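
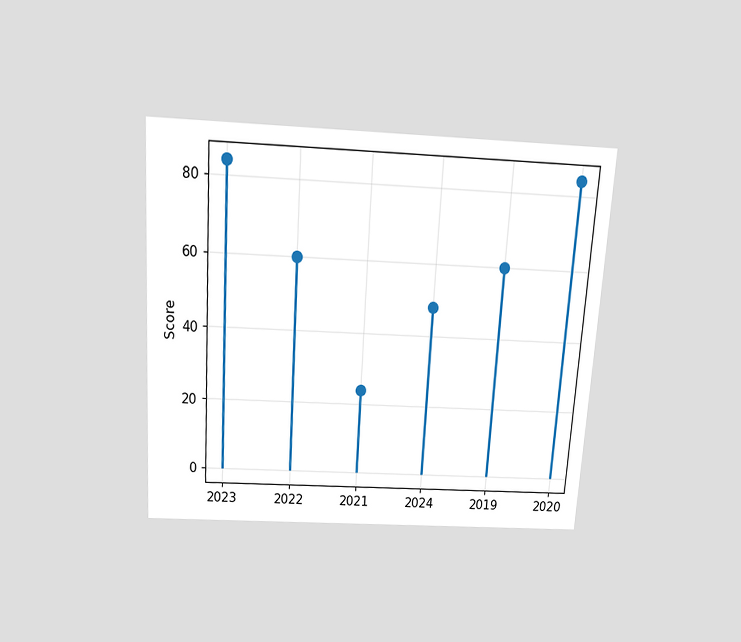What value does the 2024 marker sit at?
The chart is tilted about 4° clockwise and viewed slightly from above. The 2024 marker sits at 48.

48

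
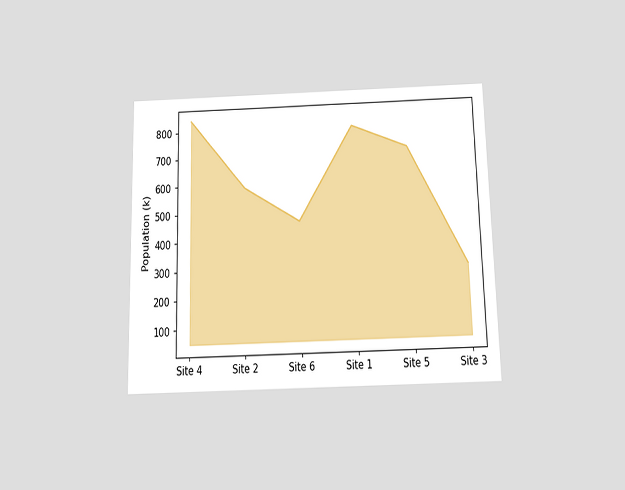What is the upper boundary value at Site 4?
The chart is viewed slightly from below. At Site 4 the upper boundary is at 840k.

840k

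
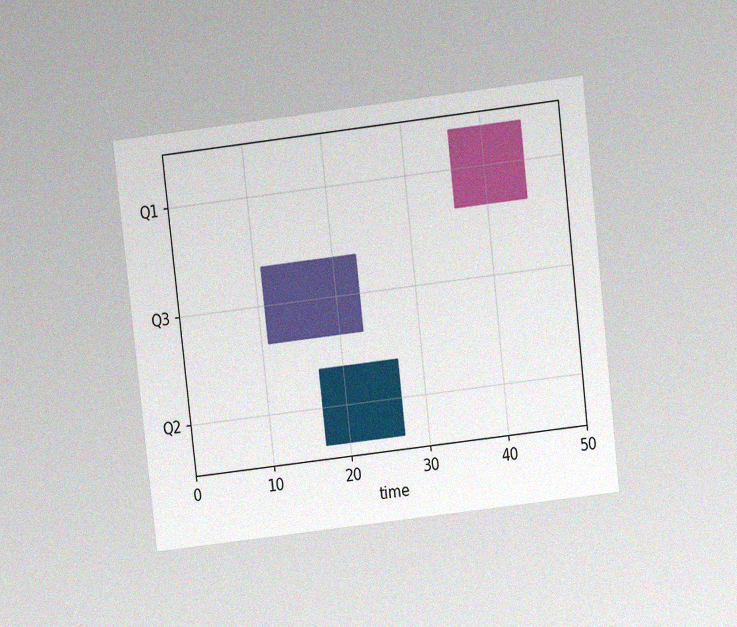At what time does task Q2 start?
17

The chart is tilted about 7° counter-clockwise and viewed at a slight angle, with some photo noise. The Q2 bar begins at t=17.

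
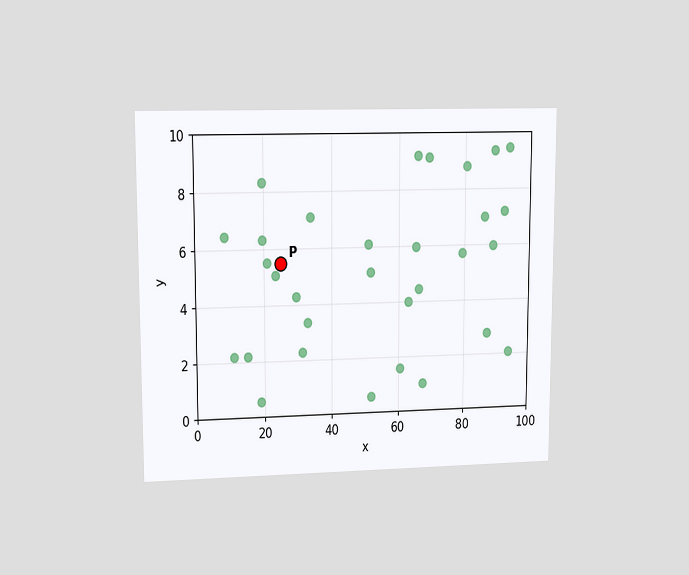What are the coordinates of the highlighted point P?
(25, 5.5)

The chart is viewed at a slight angle. Following the gridlines from P to each axis, P sits at (25, 5.5).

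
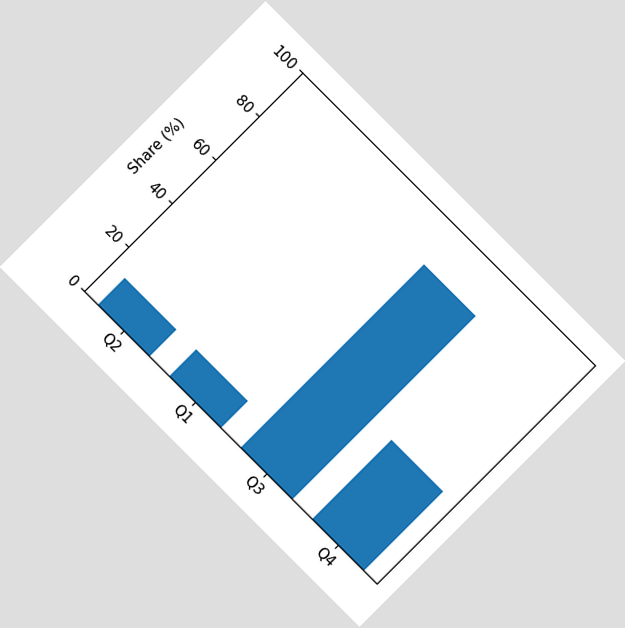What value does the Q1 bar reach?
The chart is tilted about 45° clockwise. Reading along the chart's y-axis, the Q1 bar reaches 12%.

12%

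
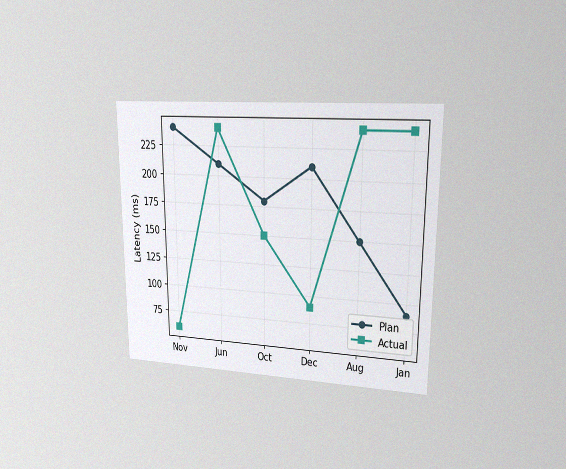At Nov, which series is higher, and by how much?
Plan, by 180ms

The chart is viewed at a slight angle, with some photo noise. At Nov, Plan sits above the other line by 180ms.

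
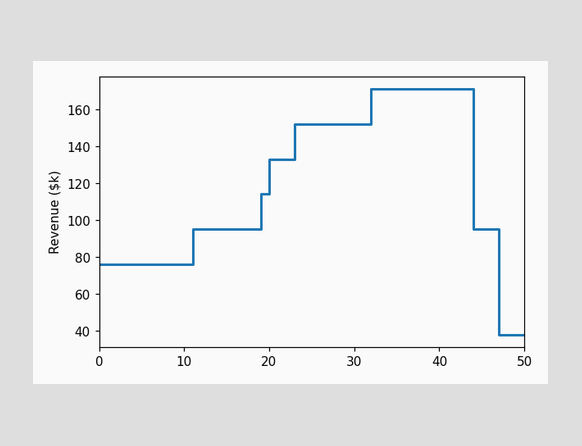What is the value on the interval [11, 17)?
On [11, 17) the step sits at $95k.

$95k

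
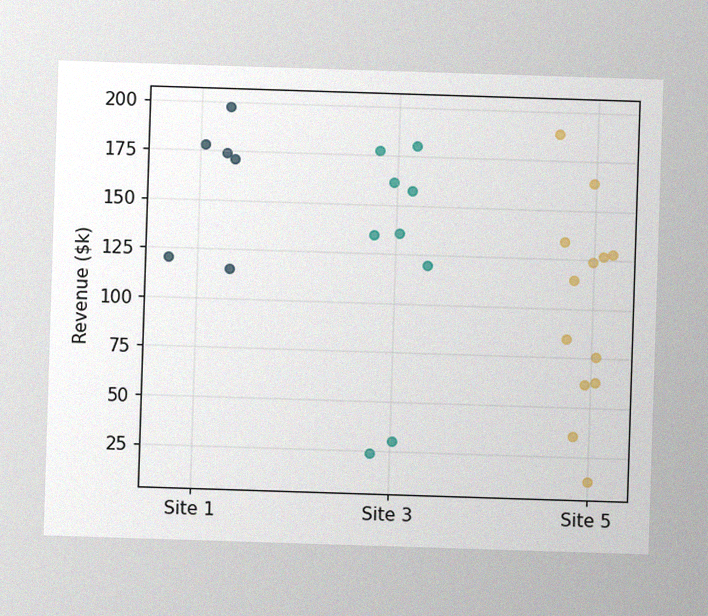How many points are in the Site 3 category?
The image has some photo noise and uneven lighting. Counting the markers in the Site 3 column gives 9.

9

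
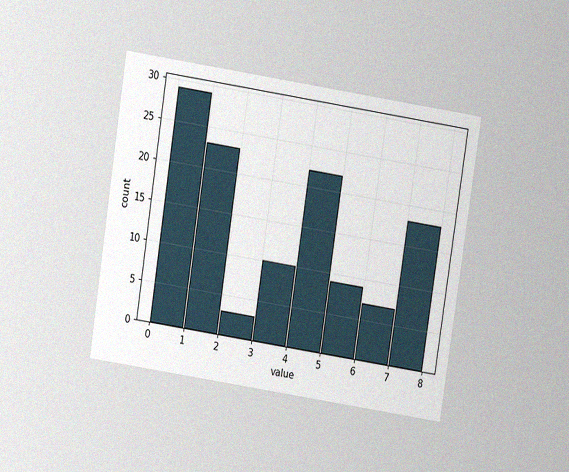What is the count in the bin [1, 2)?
23

The chart is tilted about 9° clockwise and viewed slightly from above, with some photo noise. The [1, 2) bin has height 23.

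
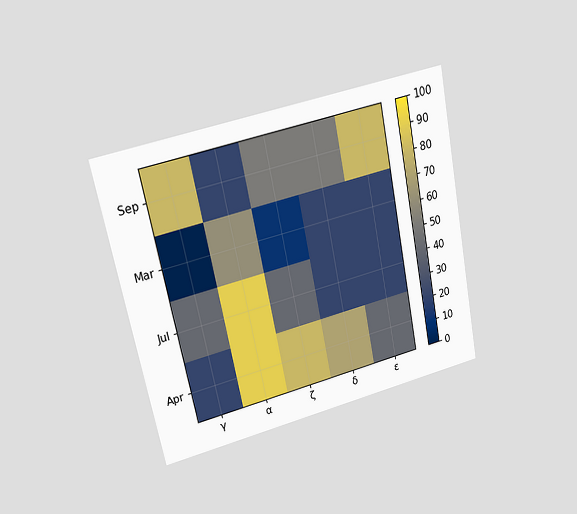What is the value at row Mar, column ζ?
The chart is tilted about 11° counter-clockwise and viewed at a slight angle. Matching cell (Mar, ζ) against the colorbar gives 10.

10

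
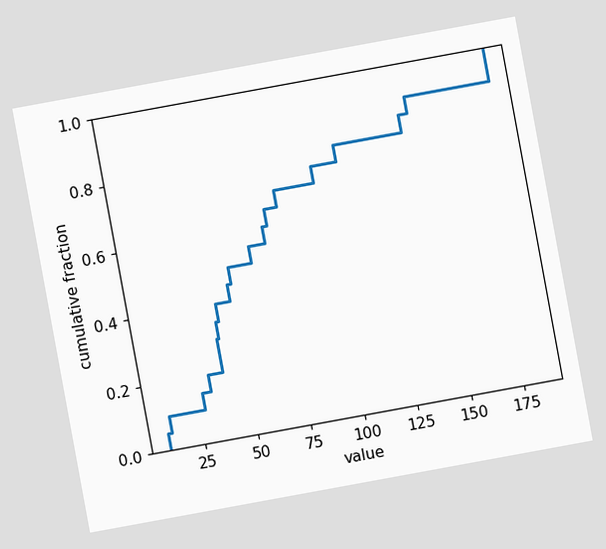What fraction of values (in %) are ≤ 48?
The chart is tilted about 10° counter-clockwise. At x=48 the ECDF step is at 45%.

45%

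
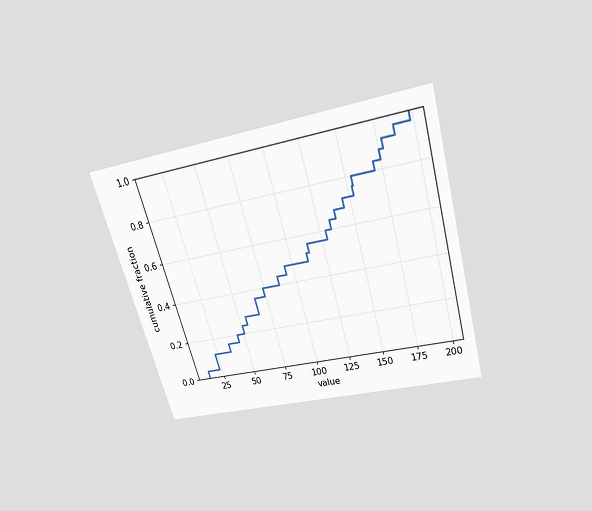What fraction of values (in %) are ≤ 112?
52%

The chart is tilted about 16° counter-clockwise and viewed slightly from above. At x=112 the ECDF step is at 52%.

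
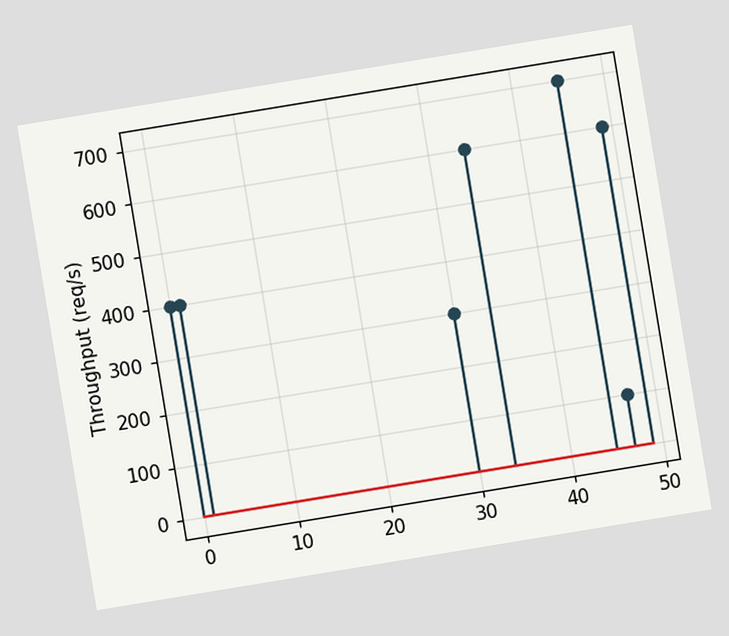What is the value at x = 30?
300req/s

The chart is tilted about 9° counter-clockwise. The stem at x=30 reaches 300req/s.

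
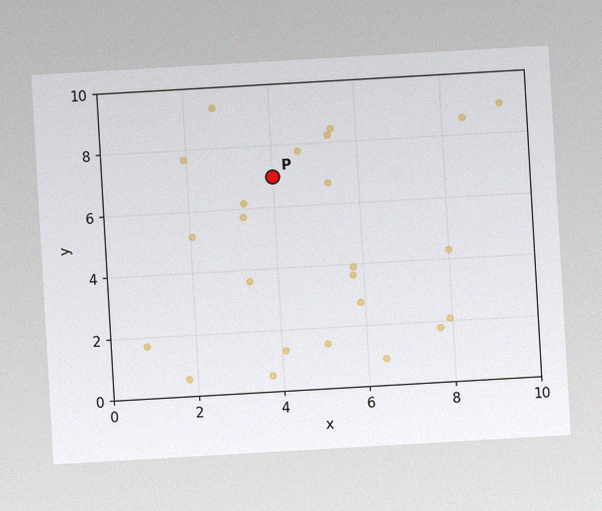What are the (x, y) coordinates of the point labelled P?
The chart is tilted about 3° counter-clockwise, with some photo noise. Following the gridlines from P to each axis, P sits at (4, 7).

(4, 7)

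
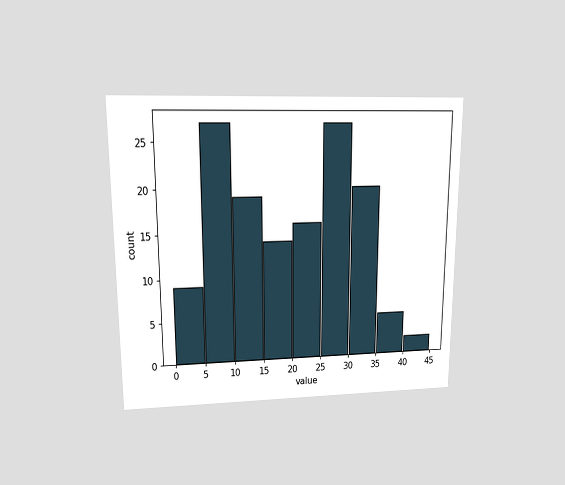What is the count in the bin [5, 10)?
27

The chart is viewed at a slight angle. The [5, 10) bin has height 27.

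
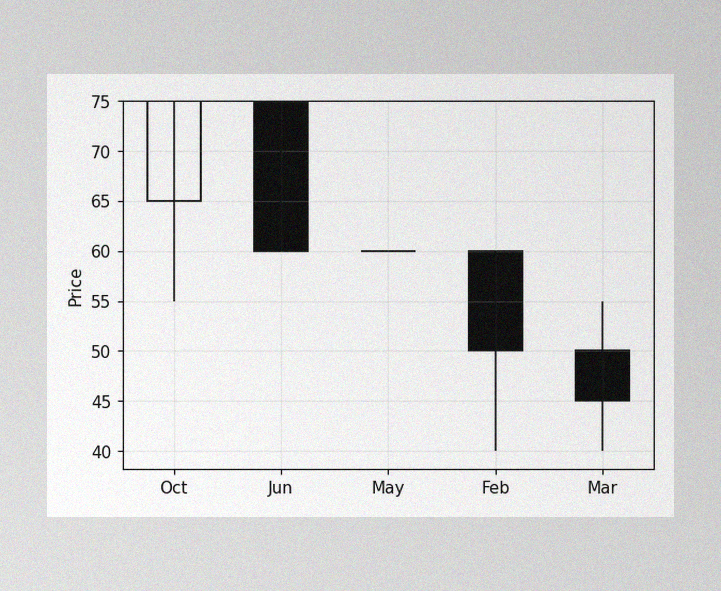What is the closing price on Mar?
45

The image has some photo noise and uneven lighting. The Mar candle closes at 45.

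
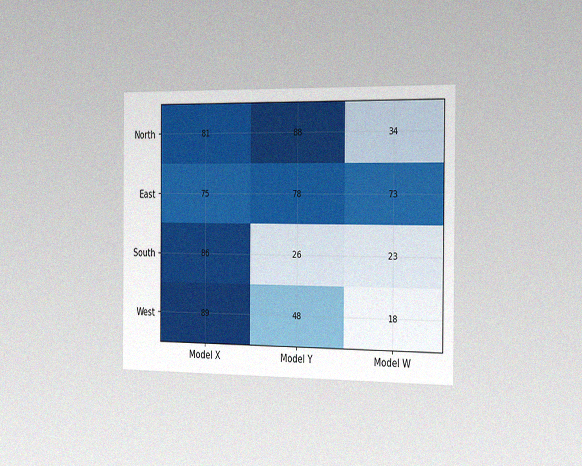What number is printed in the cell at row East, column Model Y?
78

The chart is viewed slightly from the right, with some photo noise. The (East, Model Y) cell reads 78.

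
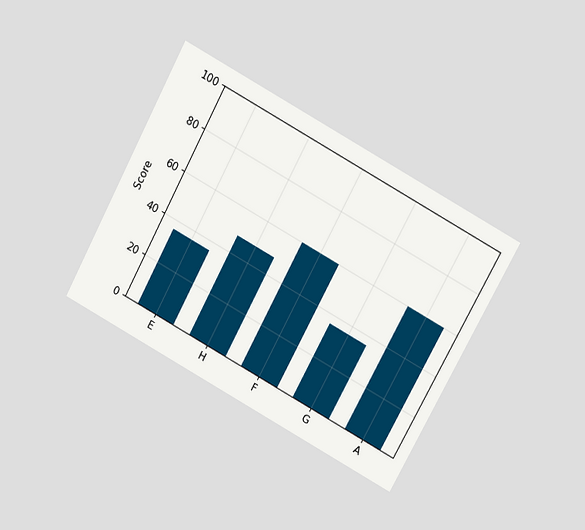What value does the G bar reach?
The chart is tilted about 28° clockwise and viewed slightly from above. Reading along the chart's y-axis, the G bar reaches 36.

36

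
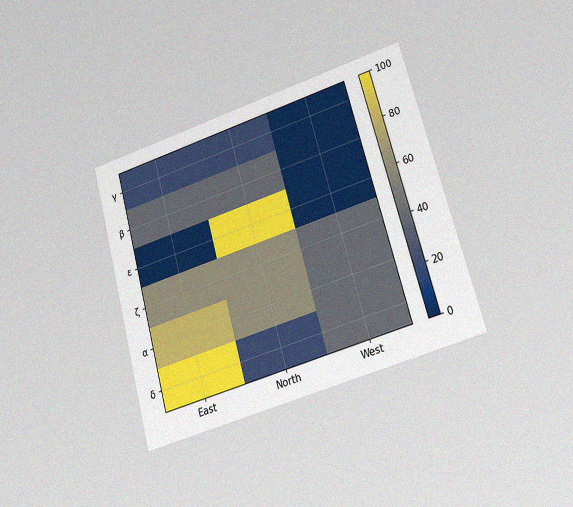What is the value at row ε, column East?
0

The chart is tilted about 15° counter-clockwise and viewed at a slight angle, with some photo noise. Matching cell (ε, East) against the colorbar gives 0.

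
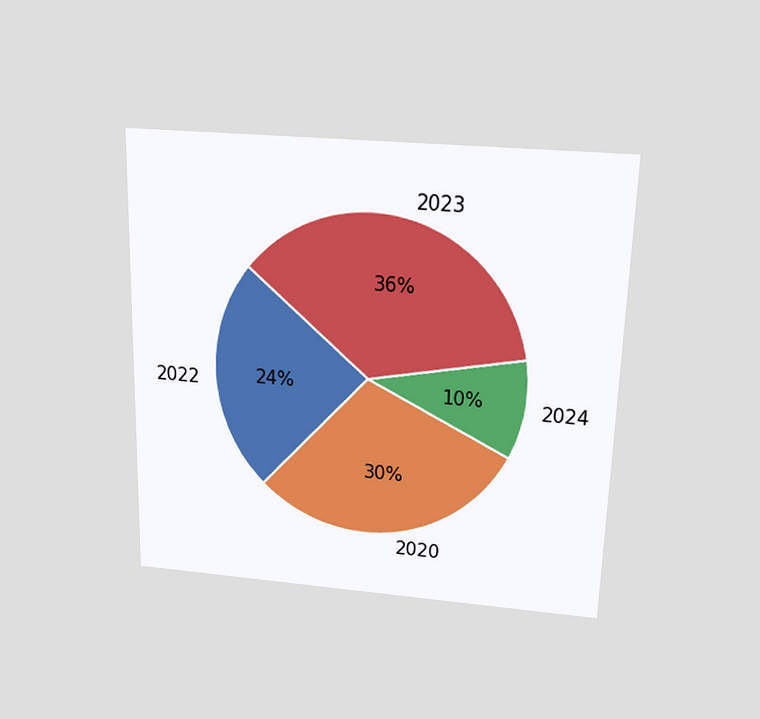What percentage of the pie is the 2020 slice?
The chart is viewed slightly from above. The 2020 slice takes up 30% of the pie.

30%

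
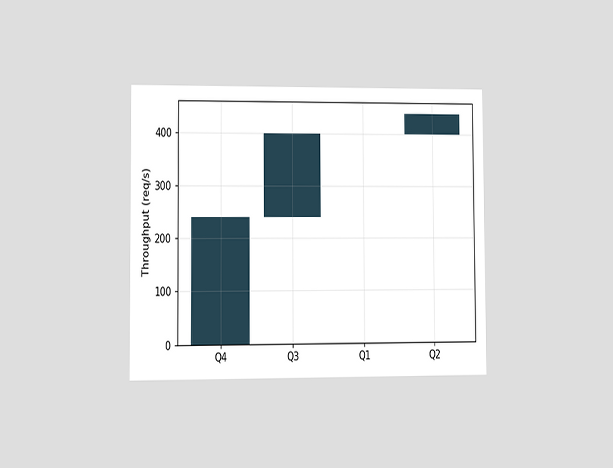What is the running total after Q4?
240req/s

The chart is viewed slightly from the left. After Q4 the running total reaches 240req/s.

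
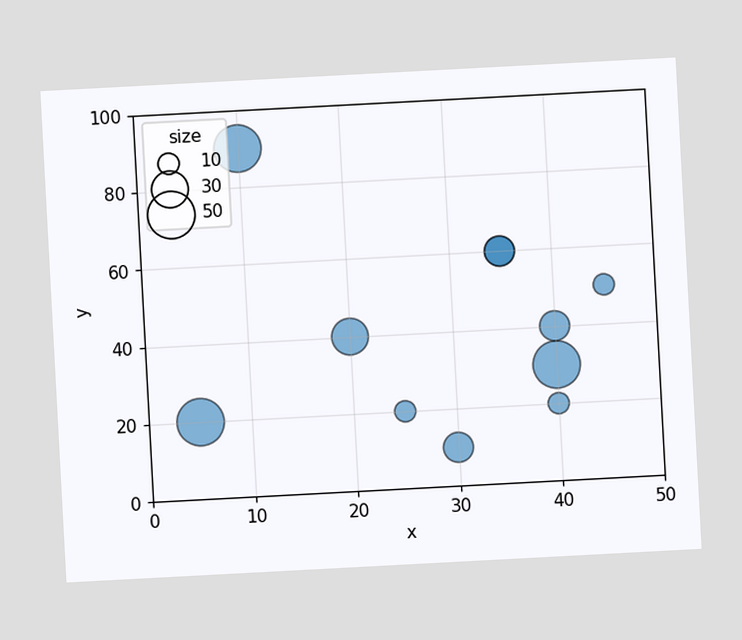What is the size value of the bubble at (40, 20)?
The chart is tilted about 3° counter-clockwise. Matching the bubble at (40, 20) against the size legend gives 10.

10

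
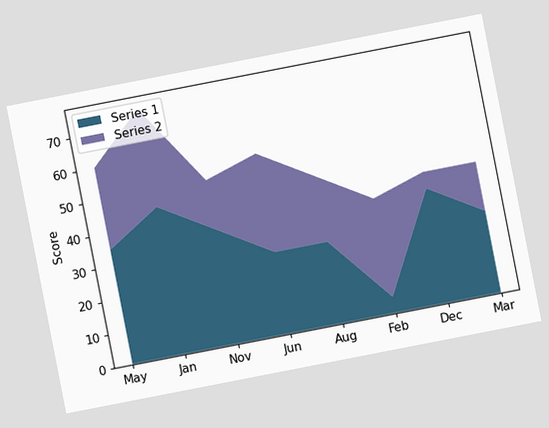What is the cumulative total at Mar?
40

The chart is tilted about 11° counter-clockwise. The stacked total at Mar reaches 40.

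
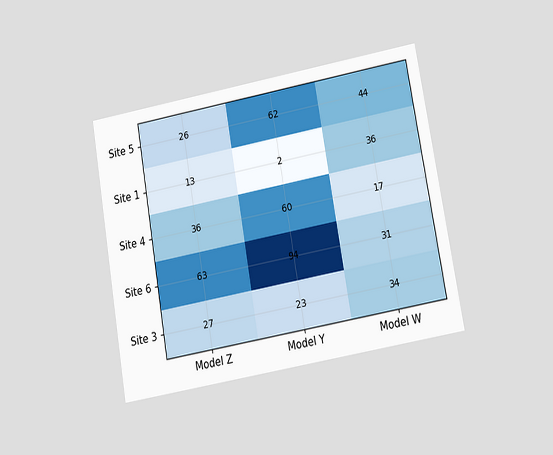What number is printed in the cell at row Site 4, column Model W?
17

The chart is tilted about 10° counter-clockwise and viewed at a slight angle. The (Site 4, Model W) cell reads 17.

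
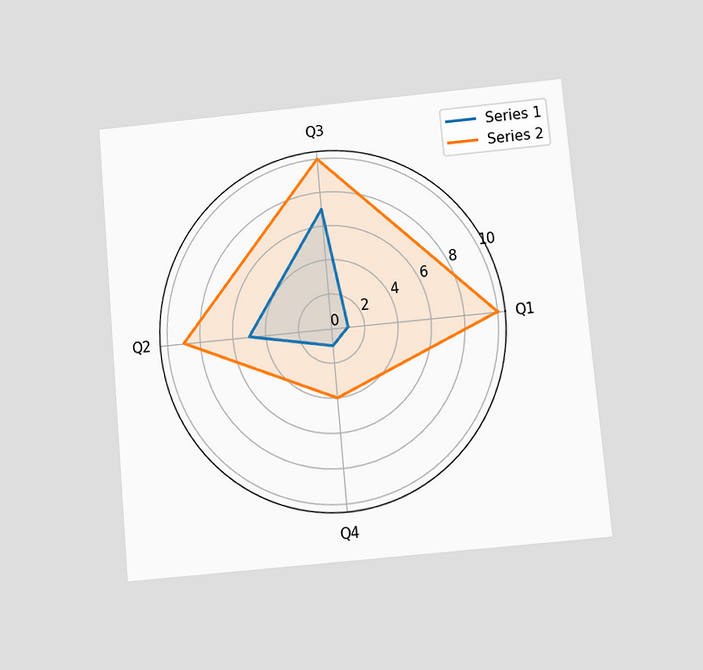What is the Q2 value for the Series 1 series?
The chart is tilted about 5° counter-clockwise and viewed slightly from below. On the Q2 axis, Series 1 reaches 5.

5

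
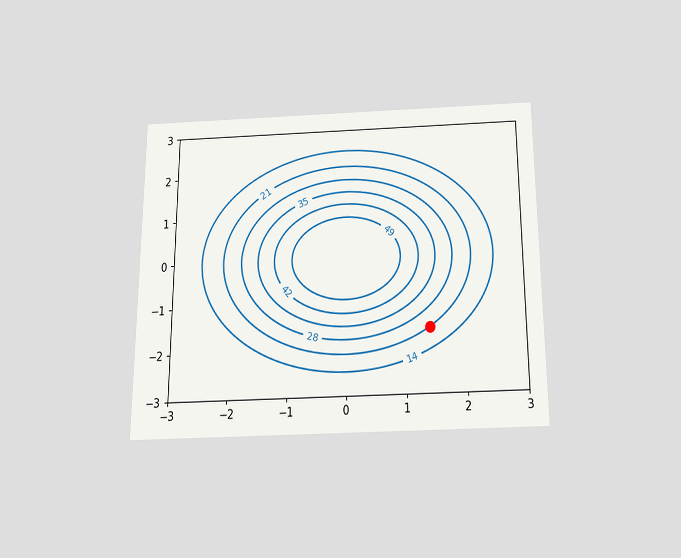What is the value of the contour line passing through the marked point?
21

The chart is viewed slightly from below. The marked point sits on the contour labelled 21.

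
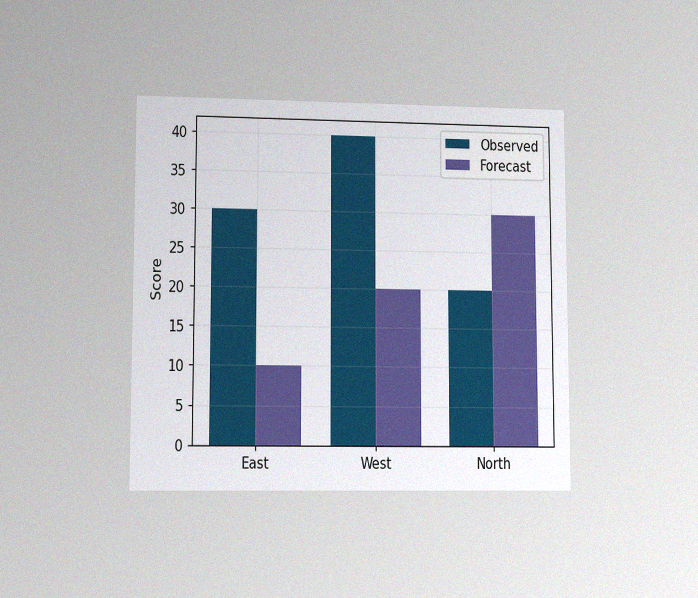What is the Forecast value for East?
10

The chart is viewed at a slight angle, with some photo noise. The Forecast bar at East reaches 10 on the y-axis.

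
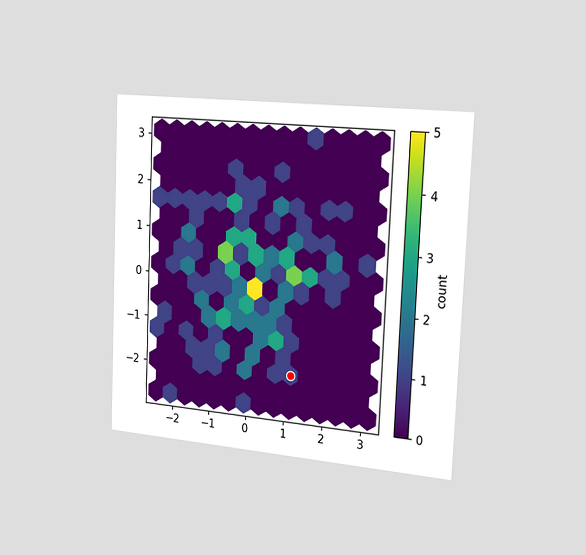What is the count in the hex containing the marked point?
1

The chart is tilted about 2° clockwise and viewed slightly from the right. The marked hex reads 1 on the colorbar.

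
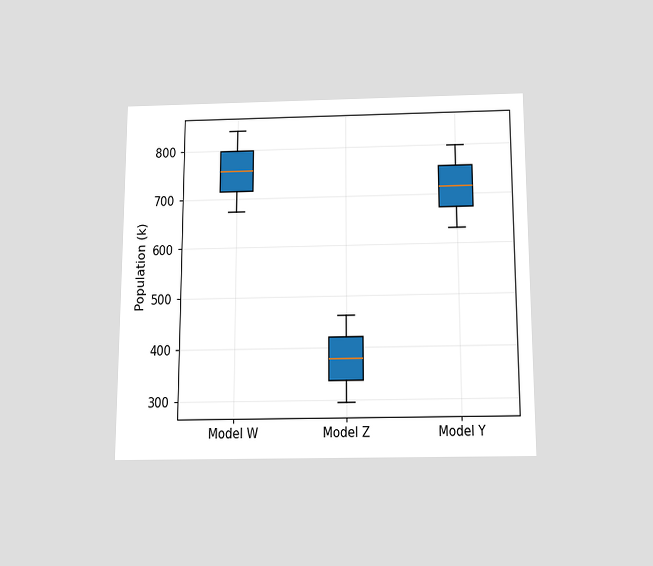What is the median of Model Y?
The chart is viewed slightly from below. The median line in the Model Y box sits at 714k.

714k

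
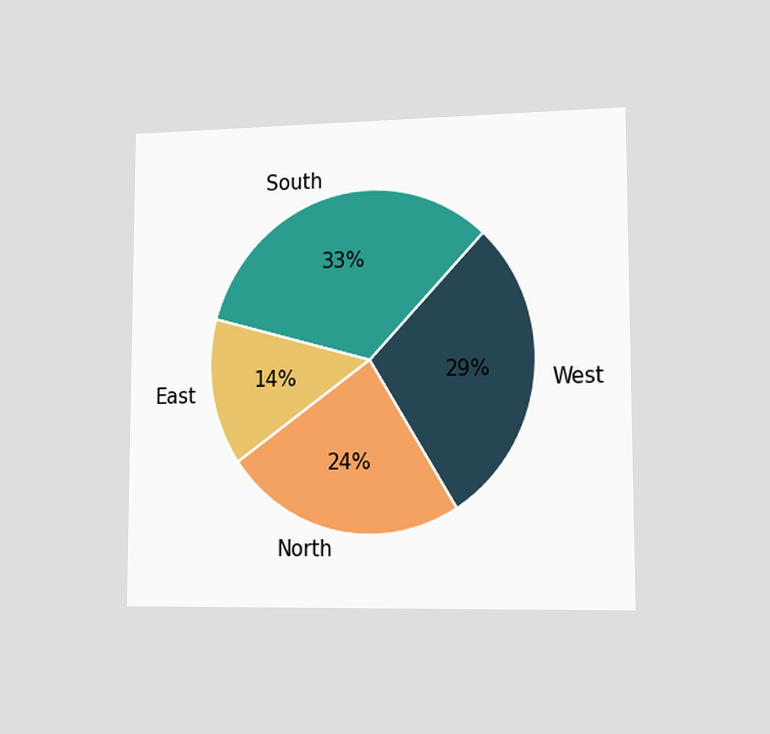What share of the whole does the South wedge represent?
The chart is viewed slightly from the right. The South slice takes up 33% of the pie.

33%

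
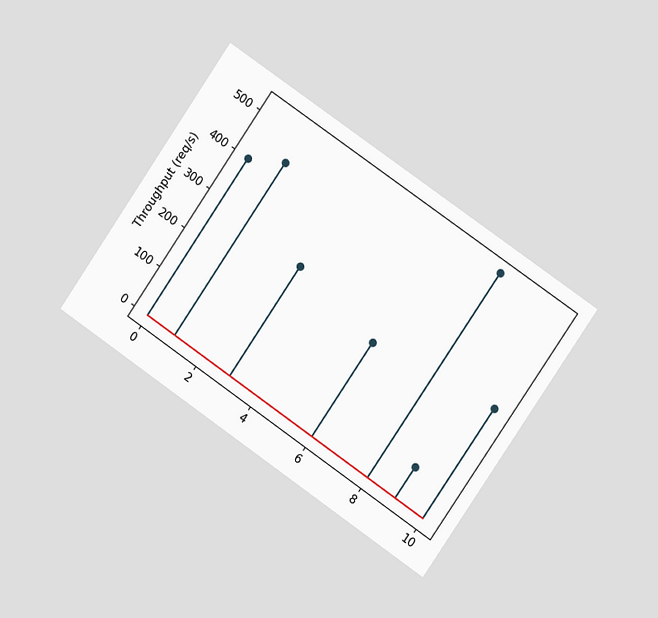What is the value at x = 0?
400req/s

The chart is tilted about 35° clockwise and viewed slightly from the right. The stem at x=0 reaches 400req/s.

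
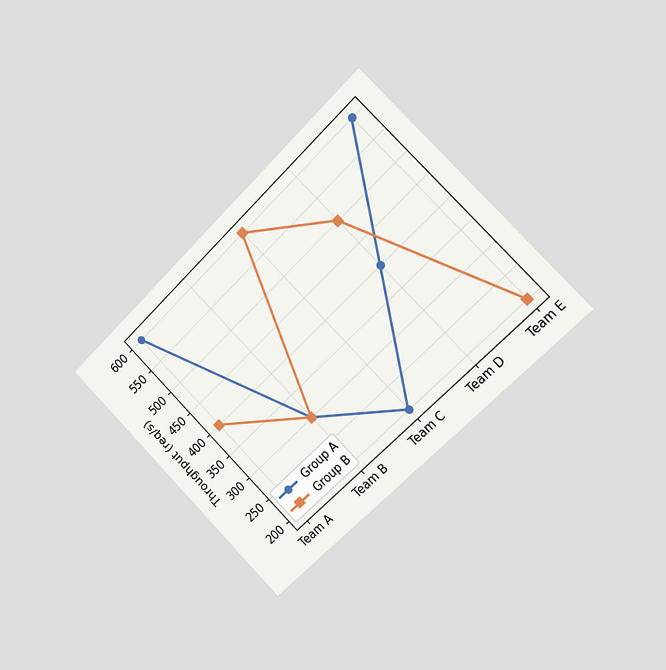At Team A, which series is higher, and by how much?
Group A, by 200req/s

The chart is tilted about 45° counter-clockwise and viewed slightly from the right. At Team A, Group A sits above the other line by 200req/s.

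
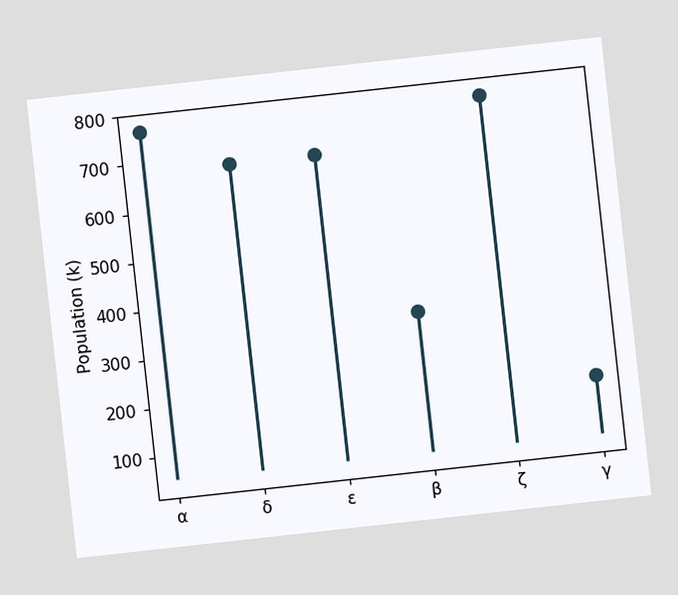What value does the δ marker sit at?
The chart is tilted about 6° counter-clockwise. The δ marker sits at 680k.

680k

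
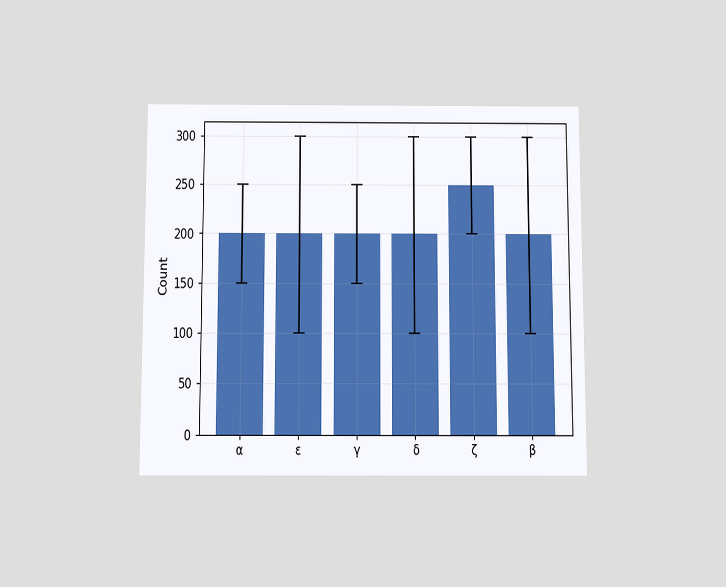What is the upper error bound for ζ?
The chart is viewed slightly from below. The ζ bar's upper whisker reaches 300.

300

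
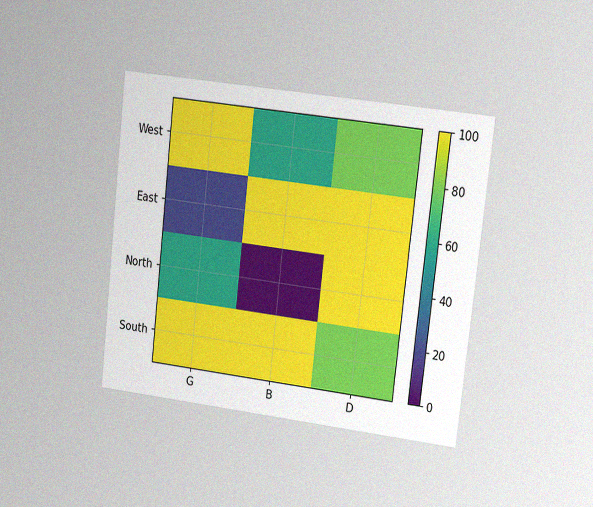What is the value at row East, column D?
100

The chart is tilted about 6° clockwise and viewed at a slight angle, with some photo noise. Matching cell (East, D) against the colorbar gives 100.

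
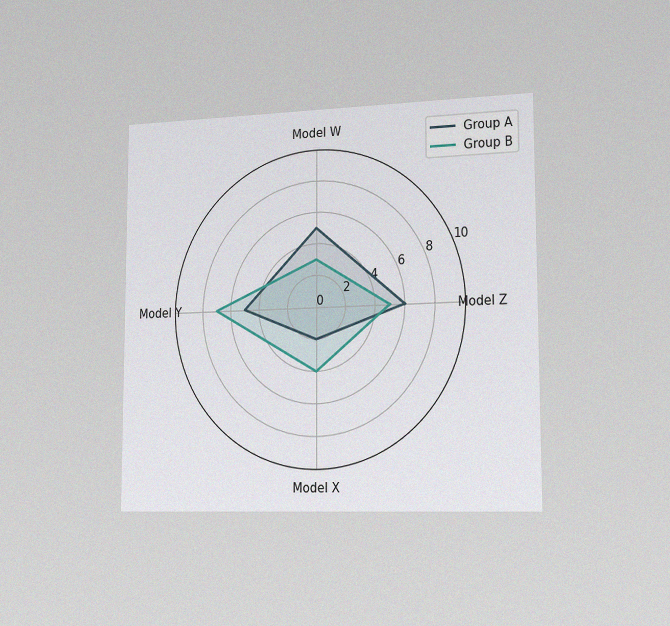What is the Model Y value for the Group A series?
5

The chart is viewed slightly from the right, with some photo noise. On the Model Y axis, Group A reaches 5.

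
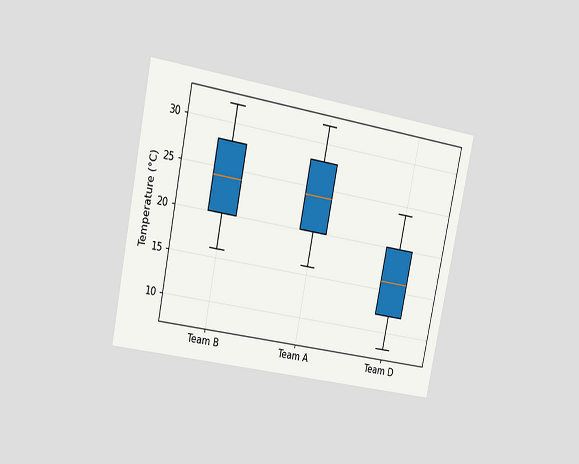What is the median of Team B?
The chart is tilted about 11° clockwise and viewed slightly from the left. The median line in the Team B box sits at 24°C.

24°C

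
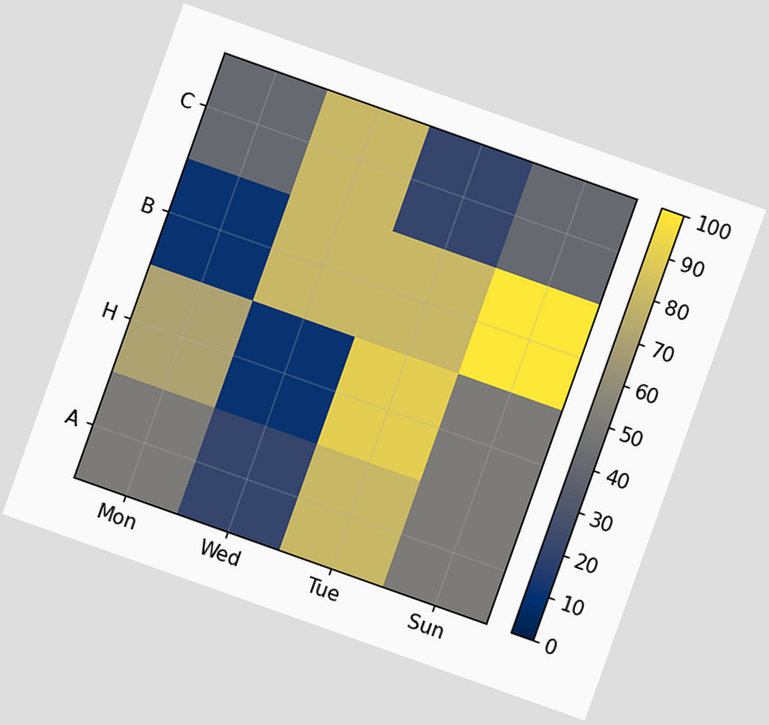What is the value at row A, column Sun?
50

The chart is tilted about 20° clockwise. Matching cell (A, Sun) against the colorbar gives 50.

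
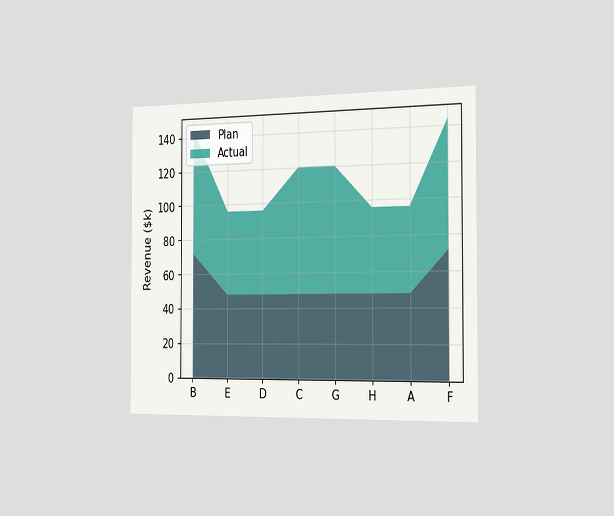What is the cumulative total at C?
$120k

The chart is viewed slightly from the right. The stacked total at C reaches $120k.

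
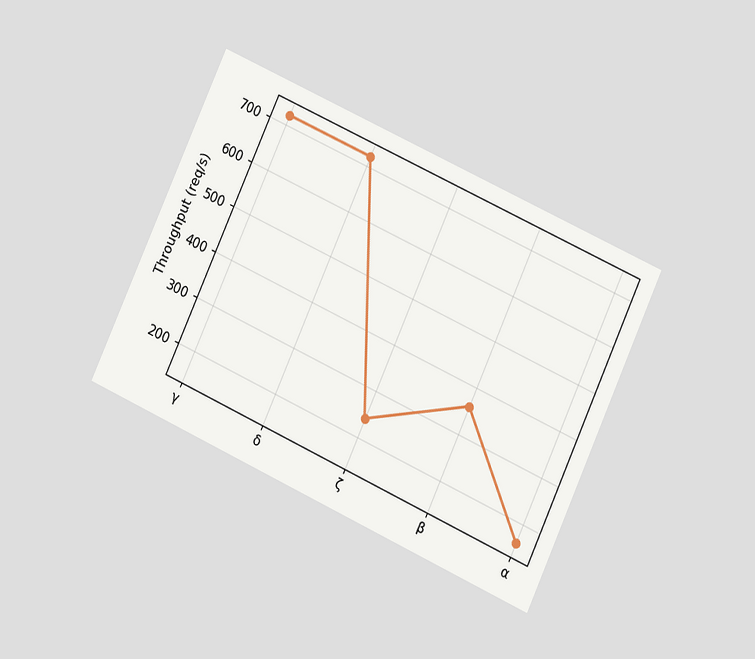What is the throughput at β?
360req/s

The chart is tilted about 25° clockwise and viewed at a slight angle. At β, the line is at 360req/s.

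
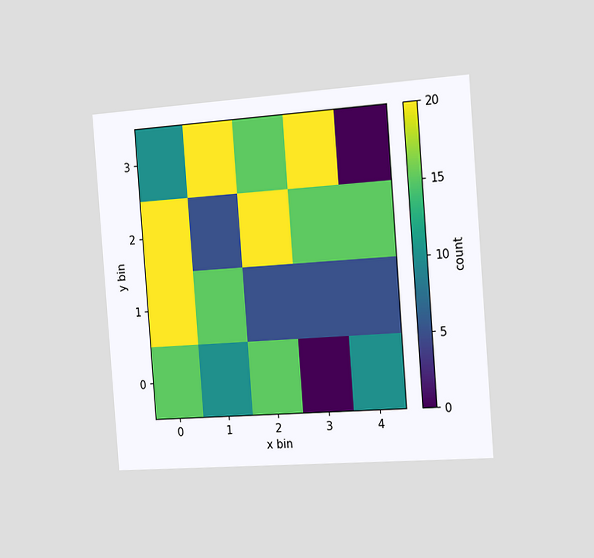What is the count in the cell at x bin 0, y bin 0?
The chart is tilted about 4° counter-clockwise and viewed slightly from the right. Matching the cell (0, 0) against the colorbar gives 15.

15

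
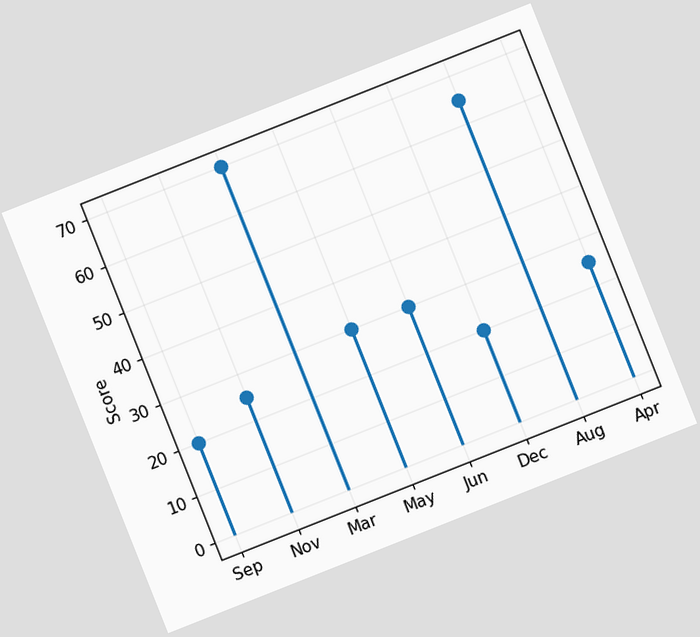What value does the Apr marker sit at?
The chart is tilted about 22° counter-clockwise. The Apr marker sits at 25.

25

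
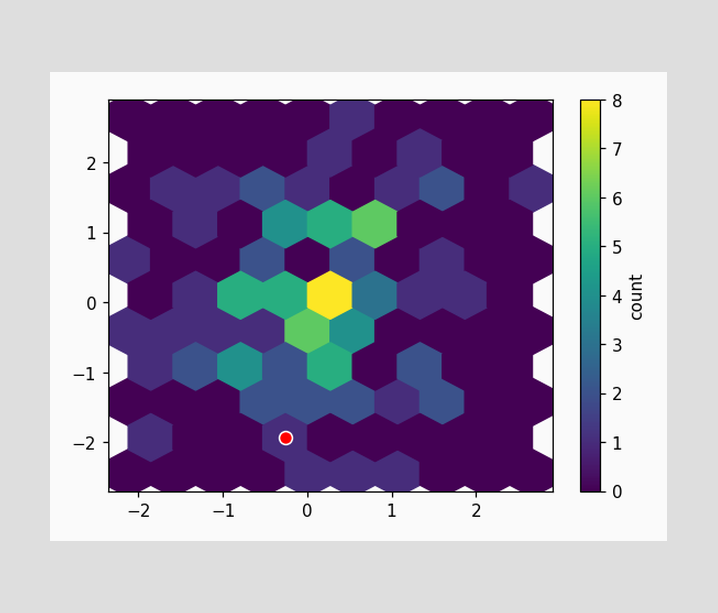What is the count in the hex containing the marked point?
1

The marked hex reads 1 on the colorbar.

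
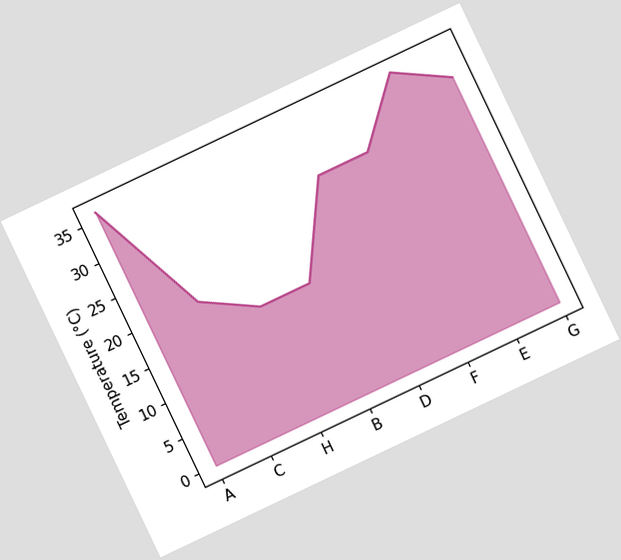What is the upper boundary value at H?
The chart is tilted about 25° counter-clockwise. At H the upper boundary is at 16°C.

16°C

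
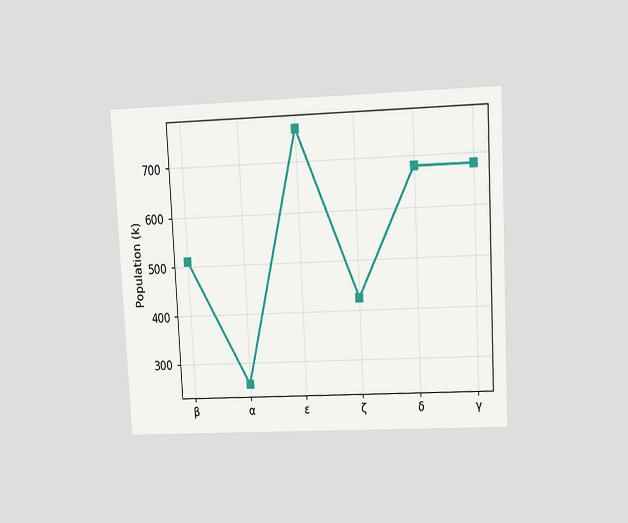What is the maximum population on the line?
The chart is tilted about 3° counter-clockwise and viewed at a slight angle. The highest point is at ε, and reading across to the y-axis gives 765k.

765k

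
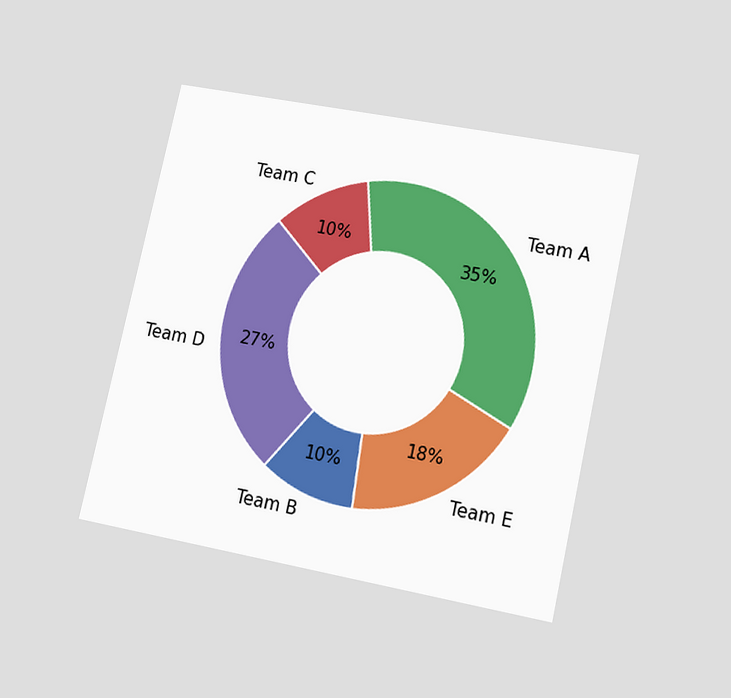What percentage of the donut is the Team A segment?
35%

The chart is tilted about 13° clockwise and viewed at a slight angle. The Team A segment takes up 35% of the ring.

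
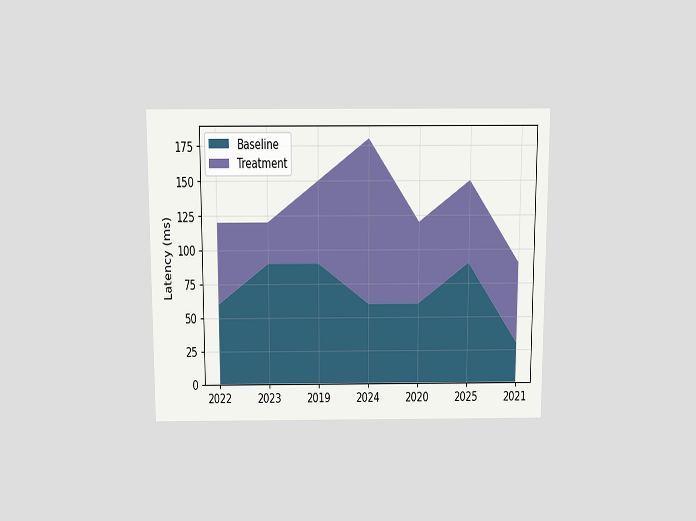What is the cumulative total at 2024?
The chart is viewed slightly from above. The stacked total at 2024 reaches 180ms.

180ms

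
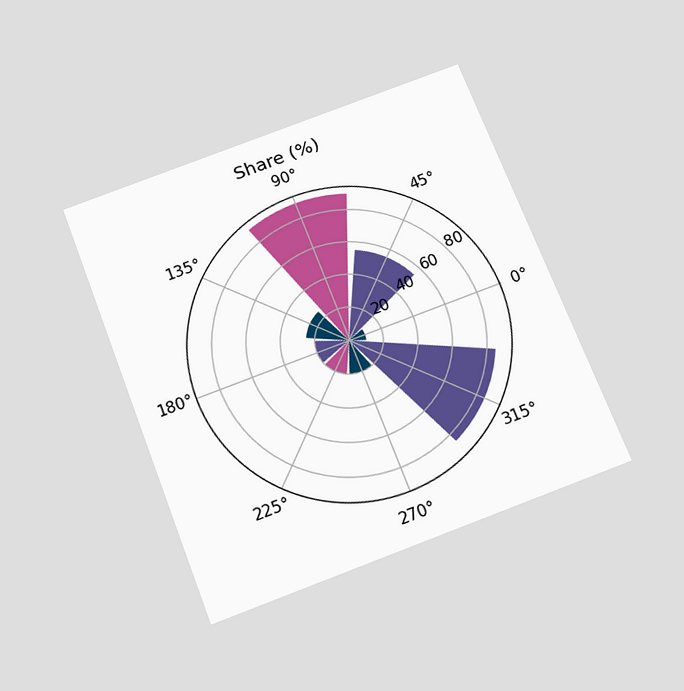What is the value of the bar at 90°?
90%

The chart is tilted about 21° counter-clockwise and viewed slightly from below. The bar at 90° reaches 90% on the radial axis.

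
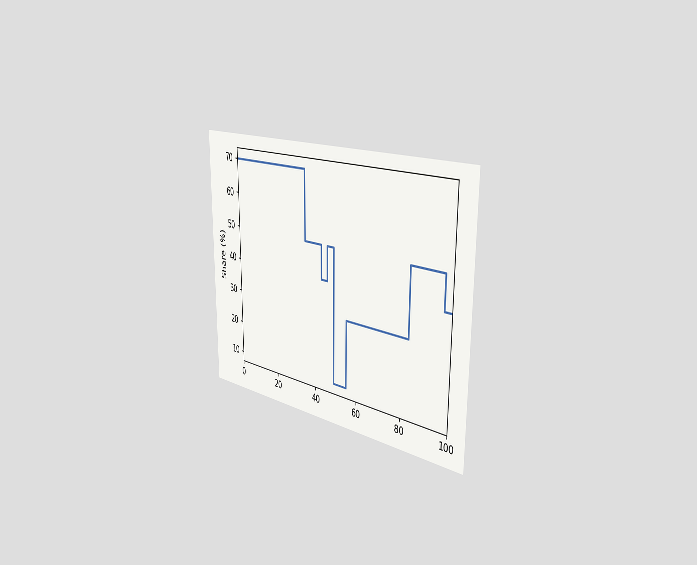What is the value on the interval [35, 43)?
50%

The chart is viewed slightly from the right. On [35, 43) the step sits at 50%.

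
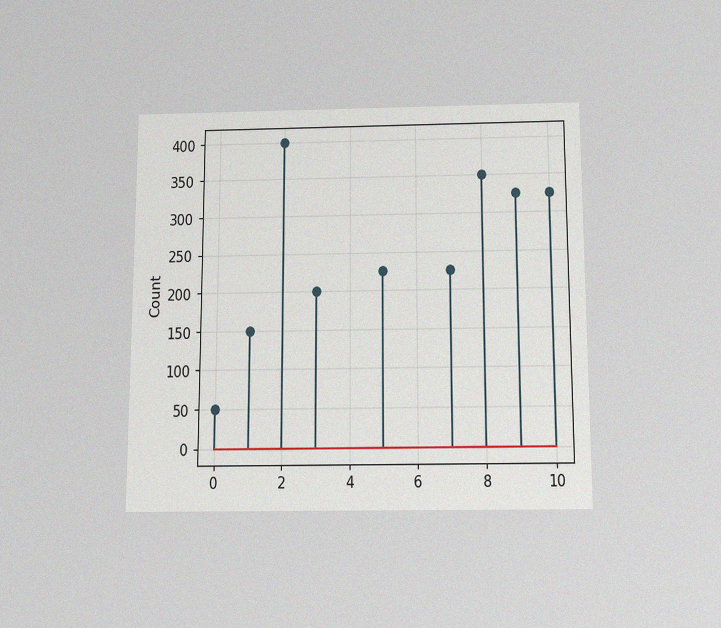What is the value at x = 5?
The chart is viewed slightly from below, with some photo noise. The stem at x=5 reaches 225.

225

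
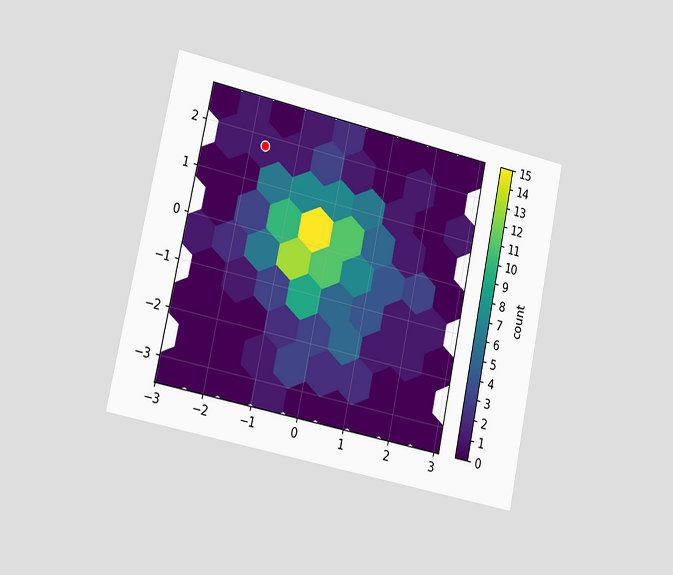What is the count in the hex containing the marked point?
1

The chart is tilted about 12° clockwise and viewed slightly from the left. The marked hex reads 1 on the colorbar.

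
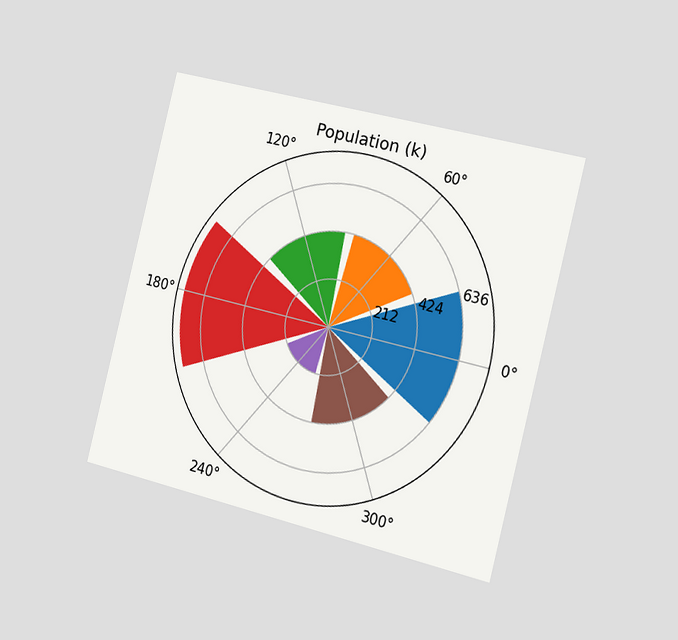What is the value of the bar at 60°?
424k

The chart is tilted about 14° clockwise and viewed slightly from the right. The bar at 60° reaches 424k on the radial axis.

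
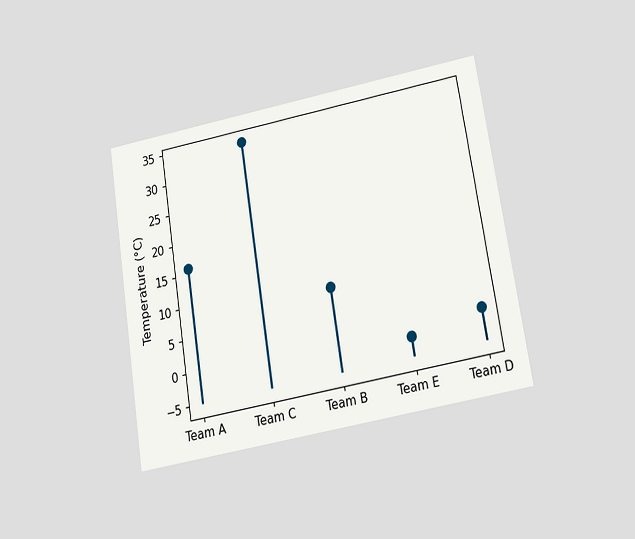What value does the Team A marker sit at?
The chart is tilted about 9° counter-clockwise and viewed slightly from below. The Team A marker sits at 16°C.

16°C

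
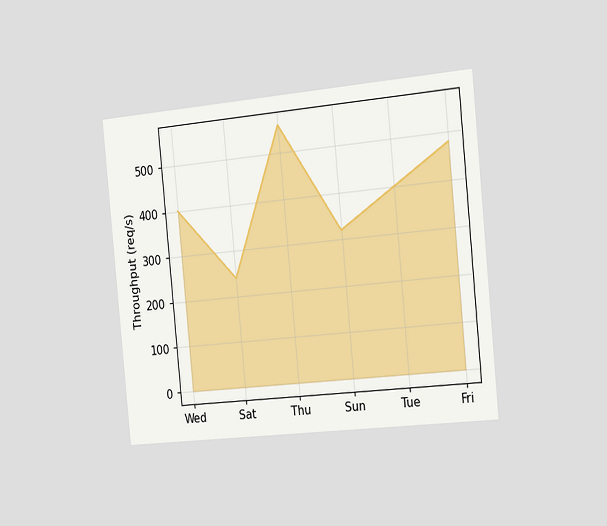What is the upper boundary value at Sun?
The chart is tilted about 5° counter-clockwise and viewed slightly from the right. At Sun the upper boundary is at 320req/s.

320req/s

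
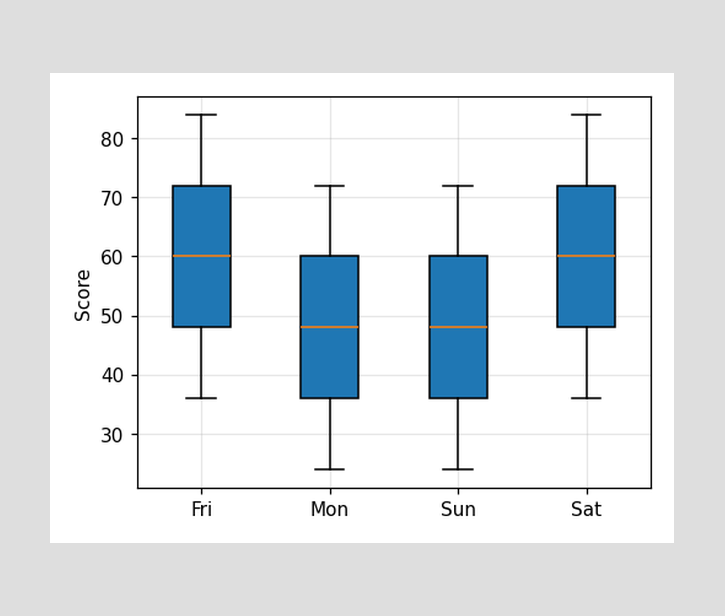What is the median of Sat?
60

The median line in the Sat box sits at 60.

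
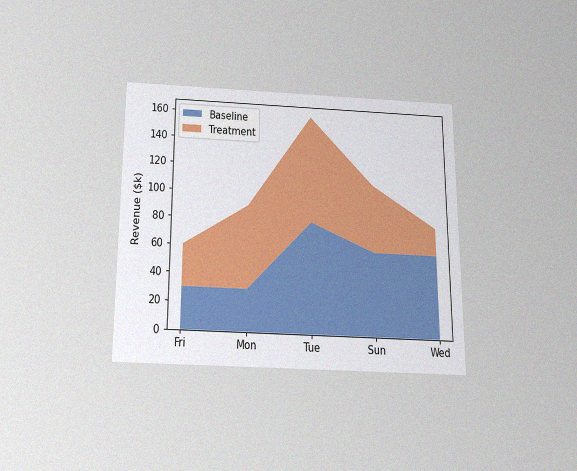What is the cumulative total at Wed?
The chart is viewed slightly from below, with some photo noise. The stacked total at Wed reaches $80k.

$80k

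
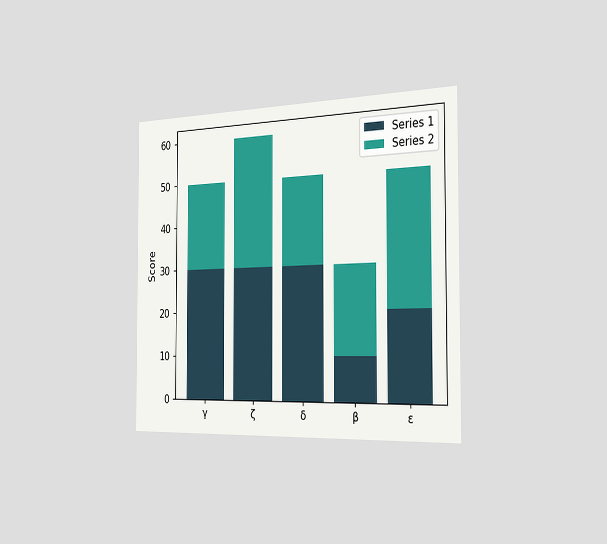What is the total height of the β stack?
The chart is viewed slightly from the right. The β stack's top reaches 30 on the y-axis.

30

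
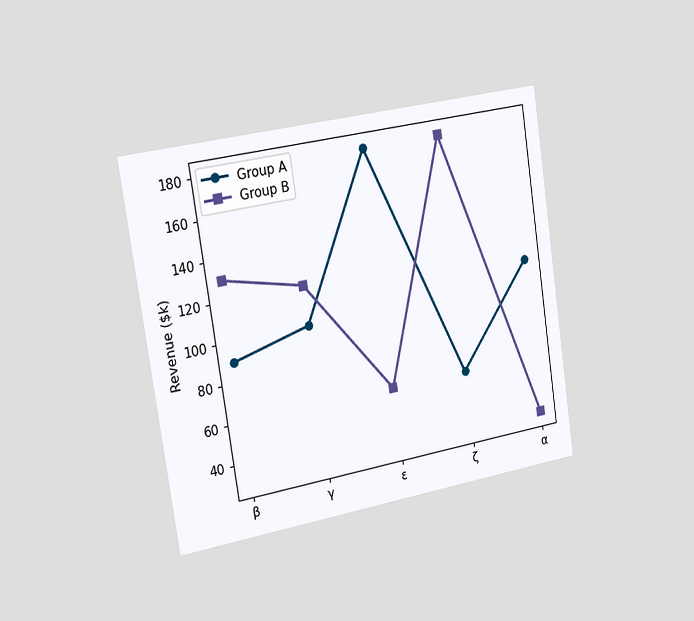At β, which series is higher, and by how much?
The chart is tilted about 9° counter-clockwise and viewed slightly from the left. At β, Group B sits above the other line by $40k.

Group B, by $40k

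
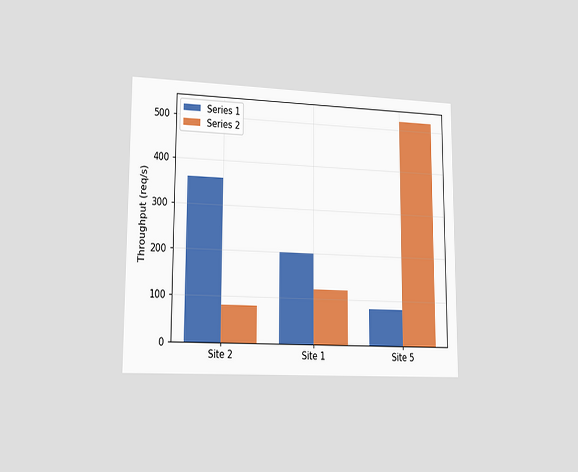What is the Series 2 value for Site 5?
The chart is viewed slightly from the left. The Series 2 bar at Site 5 reaches 520req/s on the y-axis.

520req/s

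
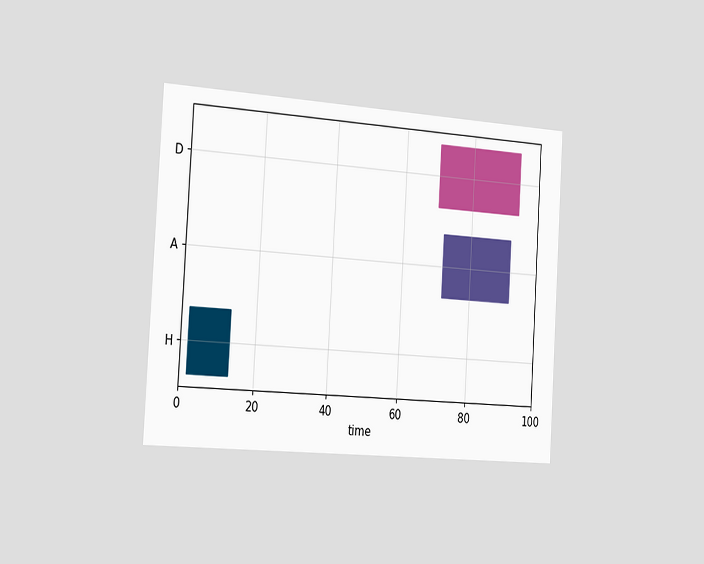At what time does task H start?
2

The chart is tilted about 3° clockwise and viewed slightly from the left. The H bar begins at t=2.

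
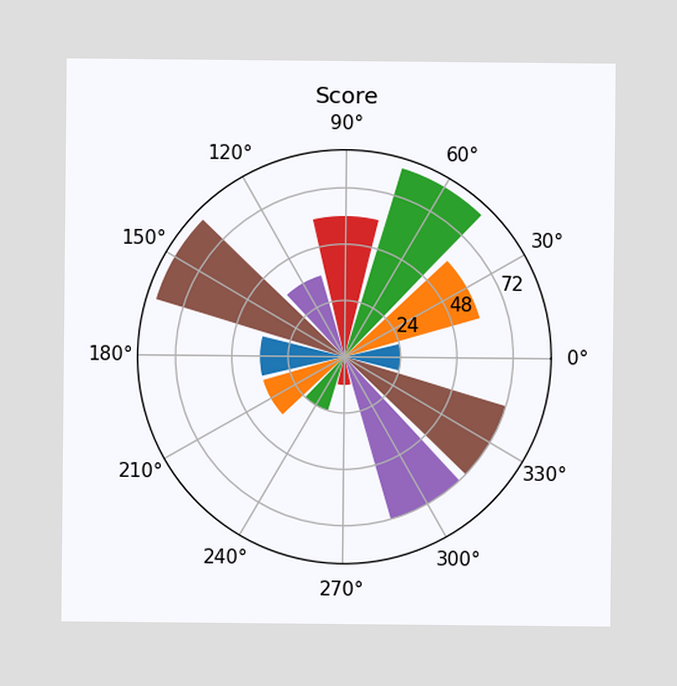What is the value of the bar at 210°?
36

The bar at 210° reaches 36 on the radial axis.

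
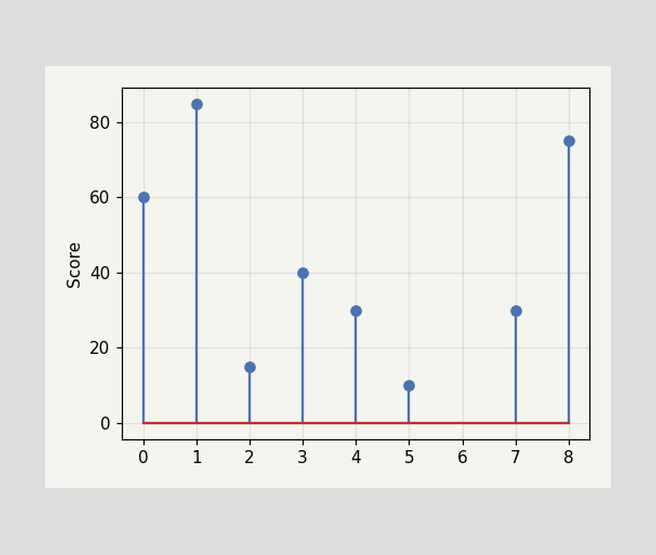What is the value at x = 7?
30

The stem at x=7 reaches 30.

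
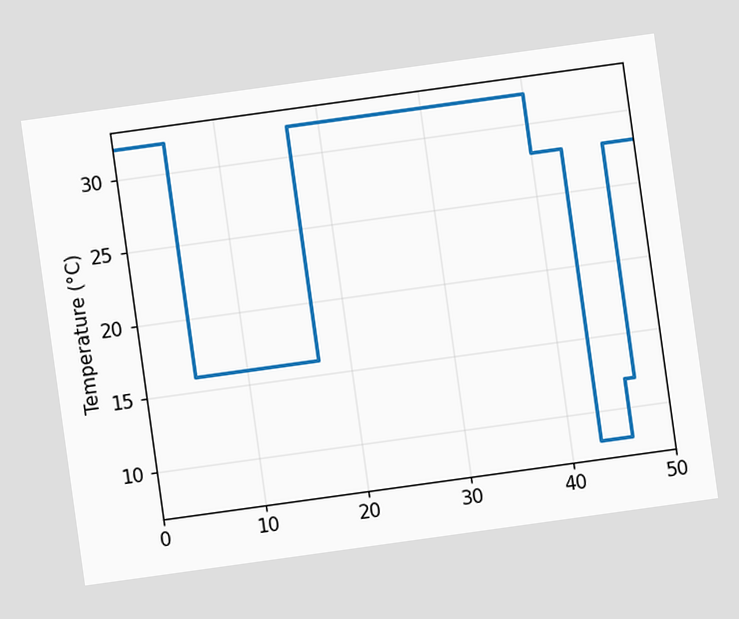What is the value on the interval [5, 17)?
The chart is tilted about 8° counter-clockwise. On [5, 17) the step sits at 16°C.

16°C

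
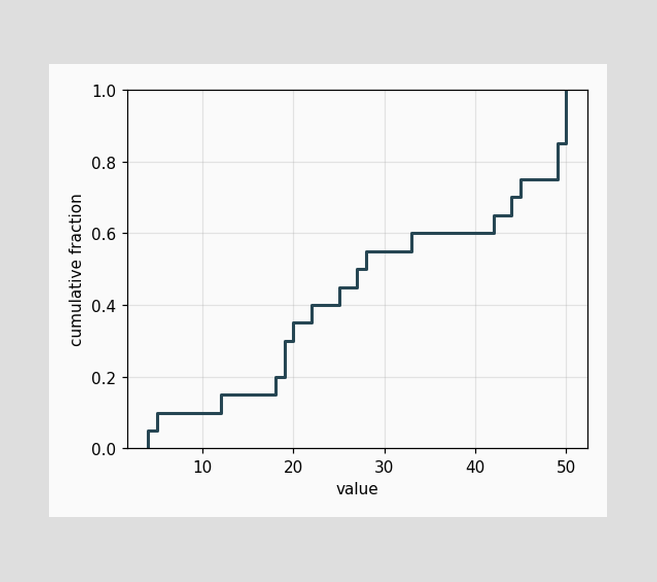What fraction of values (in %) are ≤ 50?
At x=50 the ECDF step is at 100%.

100%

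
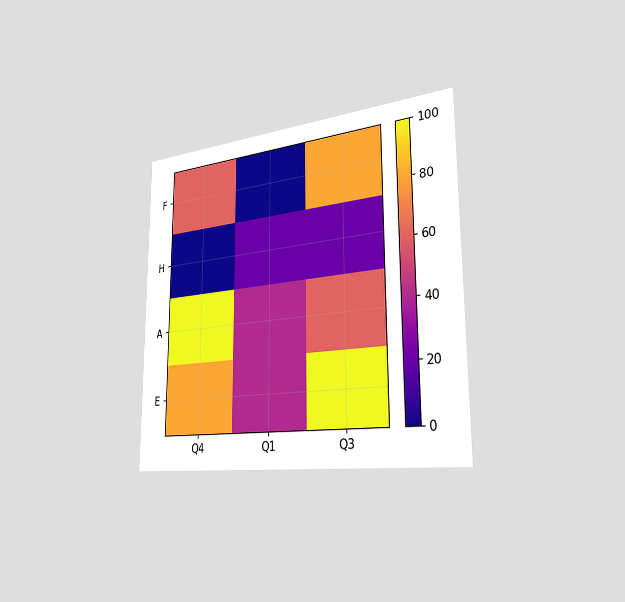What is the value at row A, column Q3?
60

The chart is viewed slightly from the right. Matching cell (A, Q3) against the colorbar gives 60.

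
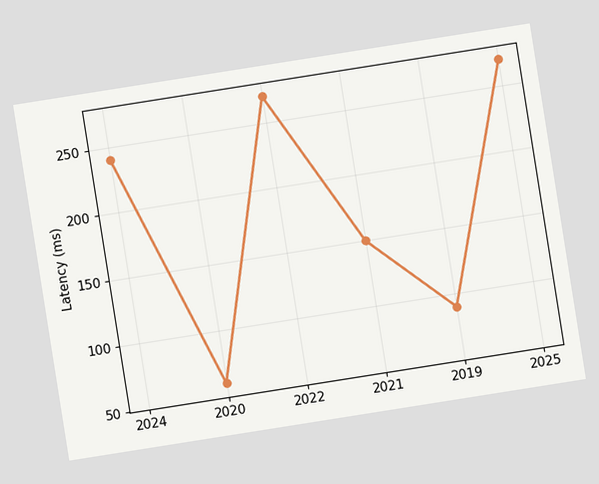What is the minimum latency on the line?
60ms

The chart is tilted about 9° counter-clockwise. The lowest point is at 2020, and reading across to the y-axis gives 60ms.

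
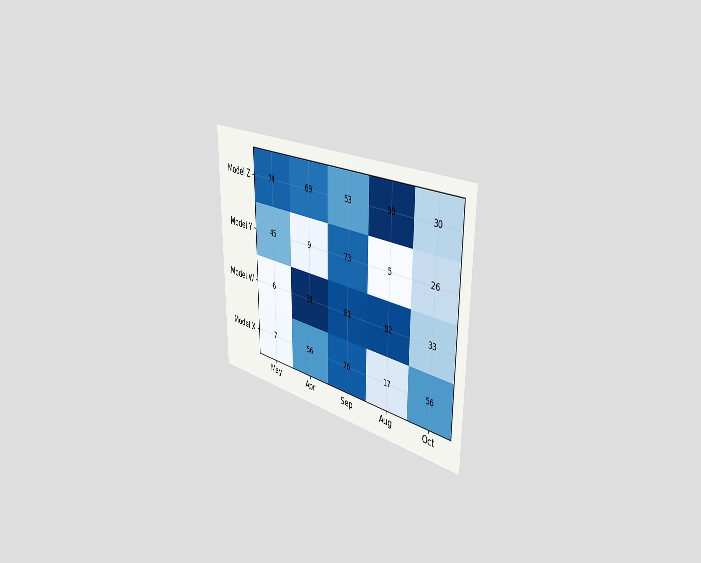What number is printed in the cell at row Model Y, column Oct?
26

The chart is viewed slightly from the right. The (Model Y, Oct) cell reads 26.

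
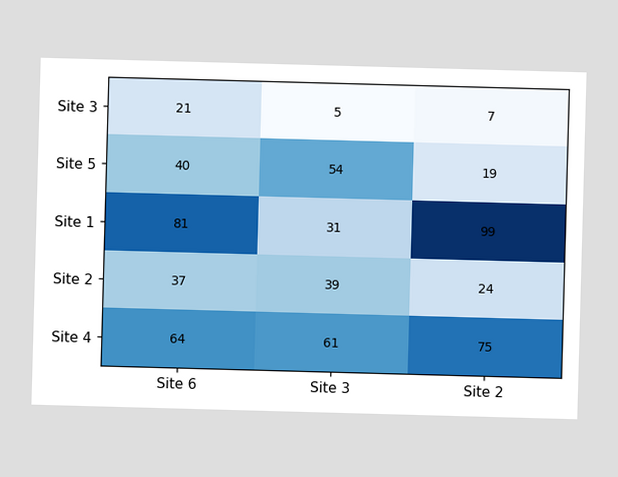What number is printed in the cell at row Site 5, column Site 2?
The (Site 5, Site 2) cell reads 19.

19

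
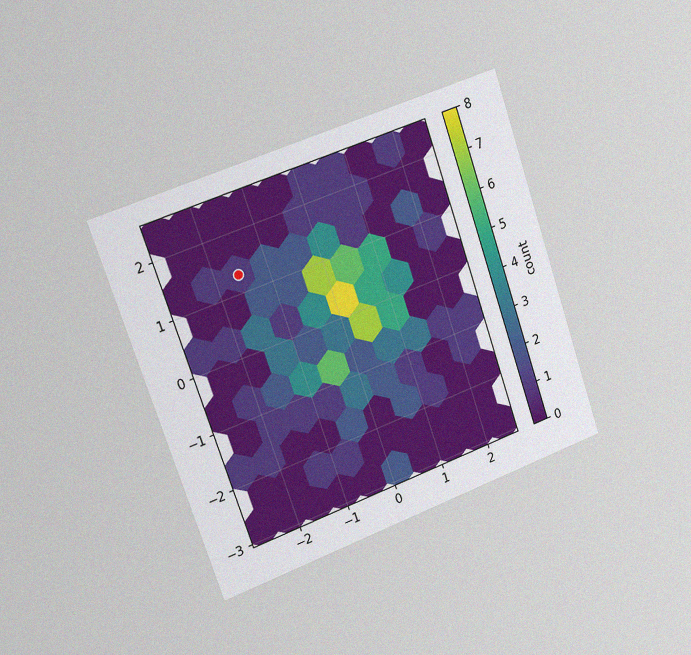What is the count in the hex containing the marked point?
1

The chart is tilted about 19° counter-clockwise and viewed slightly from the left, with some photo noise. The marked hex reads 1 on the colorbar.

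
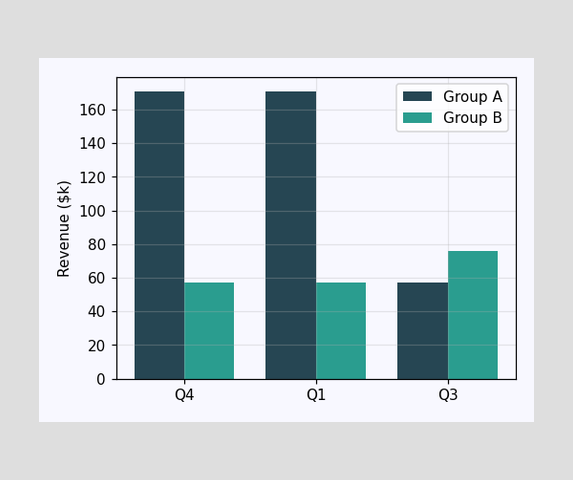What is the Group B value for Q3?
The Group B bar at Q3 reaches $76k on the y-axis.

$76k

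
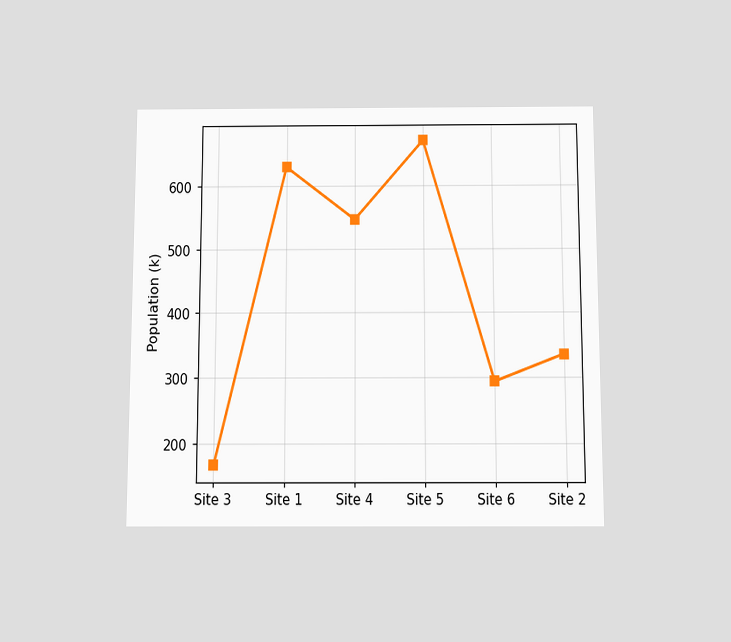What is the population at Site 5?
The chart is viewed slightly from below. At Site 5, the line is at 672k.

672k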